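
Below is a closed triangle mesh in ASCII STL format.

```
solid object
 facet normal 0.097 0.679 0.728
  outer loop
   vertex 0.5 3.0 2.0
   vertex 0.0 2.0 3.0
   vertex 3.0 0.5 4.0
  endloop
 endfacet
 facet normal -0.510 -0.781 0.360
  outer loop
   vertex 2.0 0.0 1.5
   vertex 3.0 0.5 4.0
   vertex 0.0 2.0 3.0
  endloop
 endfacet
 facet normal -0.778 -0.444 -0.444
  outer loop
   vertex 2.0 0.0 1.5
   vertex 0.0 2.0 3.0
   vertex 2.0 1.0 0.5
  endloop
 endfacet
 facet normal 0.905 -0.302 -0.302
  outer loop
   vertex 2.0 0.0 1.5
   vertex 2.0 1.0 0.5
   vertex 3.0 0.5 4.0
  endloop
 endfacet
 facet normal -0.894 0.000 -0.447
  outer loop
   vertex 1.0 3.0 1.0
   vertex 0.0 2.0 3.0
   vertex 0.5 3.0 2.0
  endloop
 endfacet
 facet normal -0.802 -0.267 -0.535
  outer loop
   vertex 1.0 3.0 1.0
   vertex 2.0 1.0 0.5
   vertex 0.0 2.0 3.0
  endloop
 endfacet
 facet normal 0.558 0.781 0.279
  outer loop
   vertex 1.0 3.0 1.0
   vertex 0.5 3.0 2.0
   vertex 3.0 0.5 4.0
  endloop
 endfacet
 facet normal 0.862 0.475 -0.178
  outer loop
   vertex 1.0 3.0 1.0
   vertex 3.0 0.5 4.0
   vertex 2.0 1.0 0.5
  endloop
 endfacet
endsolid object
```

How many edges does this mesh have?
12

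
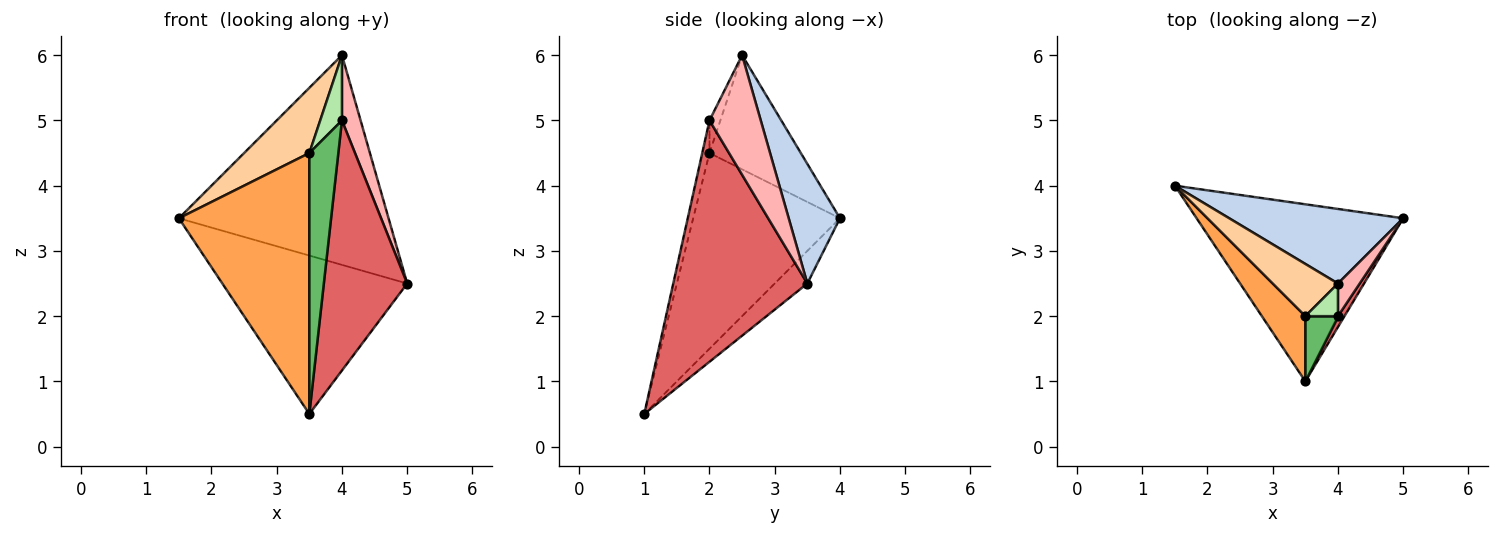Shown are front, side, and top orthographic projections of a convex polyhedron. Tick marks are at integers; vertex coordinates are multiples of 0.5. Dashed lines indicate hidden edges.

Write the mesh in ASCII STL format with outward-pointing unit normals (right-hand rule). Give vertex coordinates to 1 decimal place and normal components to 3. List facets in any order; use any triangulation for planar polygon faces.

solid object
 facet normal -0.117 0.662 -0.740
  outer loop
   vertex 3.5 1.0 0.5
   vertex 1.5 4.0 3.5
   vertex 5.0 3.5 2.5
  endloop
 endfacet
 facet normal 0.224 0.918 0.326
  outer loop
   vertex 4.0 2.5 6.0
   vertex 5.0 3.5 2.5
   vertex 1.5 4.0 3.5
  endloop
 endfacet
 facet normal -0.737 -0.655 0.164
  outer loop
   vertex 3.5 2.0 4.5
   vertex 1.5 4.0 3.5
   vertex 3.5 1.0 0.5
  endloop
 endfacet
 facet normal -0.738 -0.527 0.422
  outer loop
   vertex 3.5 2.0 4.5
   vertex 4.0 2.5 6.0
   vertex 1.5 4.0 3.5
  endloop
 endfacet
 facet normal -0.236 -0.943 0.236
  outer loop
   vertex 4.0 2.0 5.0
   vertex 3.5 2.0 4.5
   vertex 3.5 1.0 0.5
  endloop
 endfacet
 facet normal -0.408 -0.816 0.408
  outer loop
   vertex 4.0 2.0 5.0
   vertex 4.0 2.5 6.0
   vertex 3.5 2.0 4.5
  endloop
 endfacet
 facet normal 0.849 -0.528 0.023
  outer loop
   vertex 4.0 2.0 5.0
   vertex 3.5 1.0 0.5
   vertex 5.0 3.5 2.5
  endloop
 endfacet
 facet normal 0.926 -0.337 0.168
  outer loop
   vertex 4.0 2.0 5.0
   vertex 5.0 3.5 2.5
   vertex 4.0 2.5 6.0
  endloop
 endfacet
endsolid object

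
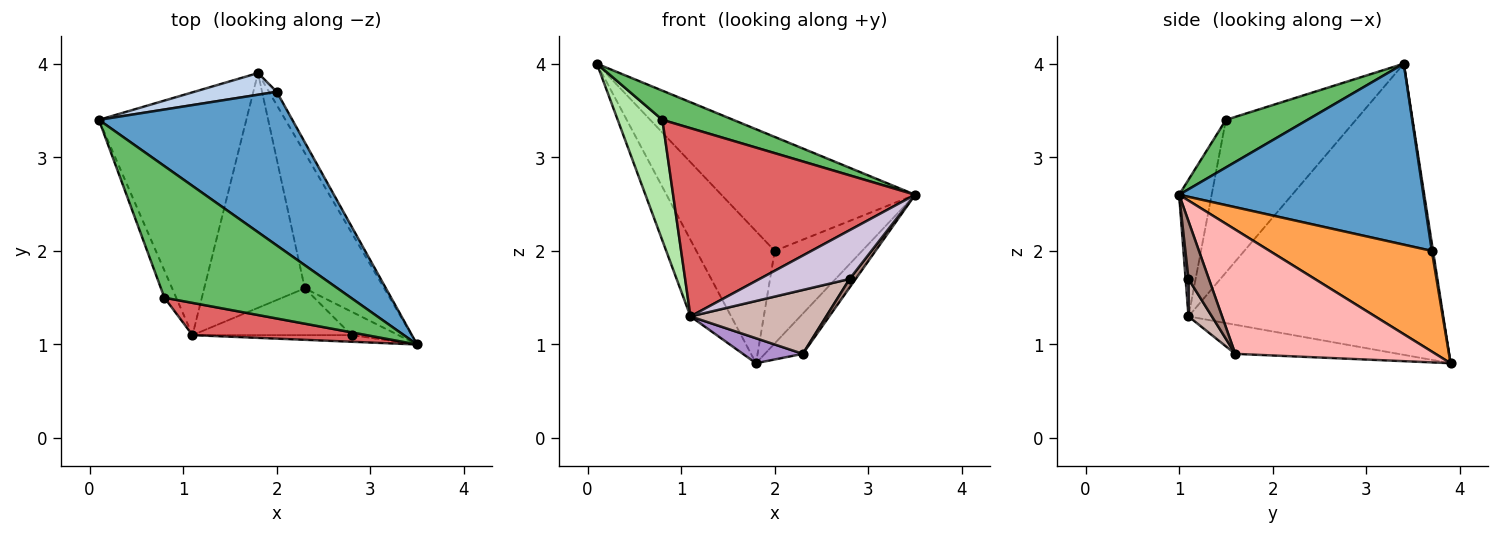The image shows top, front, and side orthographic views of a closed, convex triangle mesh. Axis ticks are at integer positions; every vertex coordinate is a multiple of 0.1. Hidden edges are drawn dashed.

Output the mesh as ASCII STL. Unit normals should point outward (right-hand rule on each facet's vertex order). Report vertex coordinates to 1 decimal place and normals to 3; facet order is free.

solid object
 facet normal 0.601 0.476 0.642
  outer loop
   vertex 2.0 3.7 2.0
   vertex 0.1 3.4 4.0
   vertex 3.5 1.0 2.6
  endloop
 endfacet
 facet normal 0.015 0.987 0.162
  outer loop
   vertex 2.0 3.7 2.0
   vertex 1.8 3.9 0.8
   vertex 0.1 3.4 4.0
  endloop
 endfacet
 facet normal 0.878 0.473 -0.068
  outer loop
   vertex 2.0 3.7 2.0
   vertex 3.5 1.0 2.6
   vertex 1.8 3.9 0.8
  endloop
 endfacet
 facet normal -0.883 0.141 -0.447
  outer loop
   vertex 1.1 1.1 1.3
   vertex 0.1 3.4 4.0
   vertex 1.8 3.9 0.8
  endloop
 endfacet
 facet normal 0.242 -0.210 0.947
  outer loop
   vertex 0.8 1.5 3.4
   vertex 3.5 1.0 2.6
   vertex 0.1 3.4 4.0
  endloop
 endfacet
 facet normal -0.943 -0.324 -0.073
  outer loop
   vertex 0.8 1.5 3.4
   vertex 0.1 3.4 4.0
   vertex 1.1 1.1 1.3
  endloop
 endfacet
 facet normal -0.131 -0.977 0.167
  outer loop
   vertex 0.8 1.5 3.4
   vertex 1.1 1.1 1.3
   vertex 3.5 1.0 2.6
  endloop
 endfacet
 facet normal 0.832 0.158 -0.532
  outer loop
   vertex 2.3 1.6 0.9
   vertex 1.8 3.9 0.8
   vertex 3.5 1.0 2.6
  endloop
 endfacet
 facet normal -0.276 -0.102 -0.956
  outer loop
   vertex 2.3 1.6 0.9
   vertex 1.1 1.1 1.3
   vertex 1.8 3.9 0.8
  endloop
 endfacet
 facet normal 0.032 -0.990 -0.135
  outer loop
   vertex 2.8 1.1 1.7
   vertex 3.5 1.0 2.6
   vertex 1.1 1.1 1.3
  endloop
 endfacet
 facet normal 0.757 -0.225 -0.614
  outer loop
   vertex 2.8 1.1 1.7
   vertex 2.3 1.6 0.9
   vertex 3.5 1.0 2.6
  endloop
 endfacet
 facet normal 0.138 -0.799 -0.585
  outer loop
   vertex 2.8 1.1 1.7
   vertex 1.1 1.1 1.3
   vertex 2.3 1.6 0.9
  endloop
 endfacet
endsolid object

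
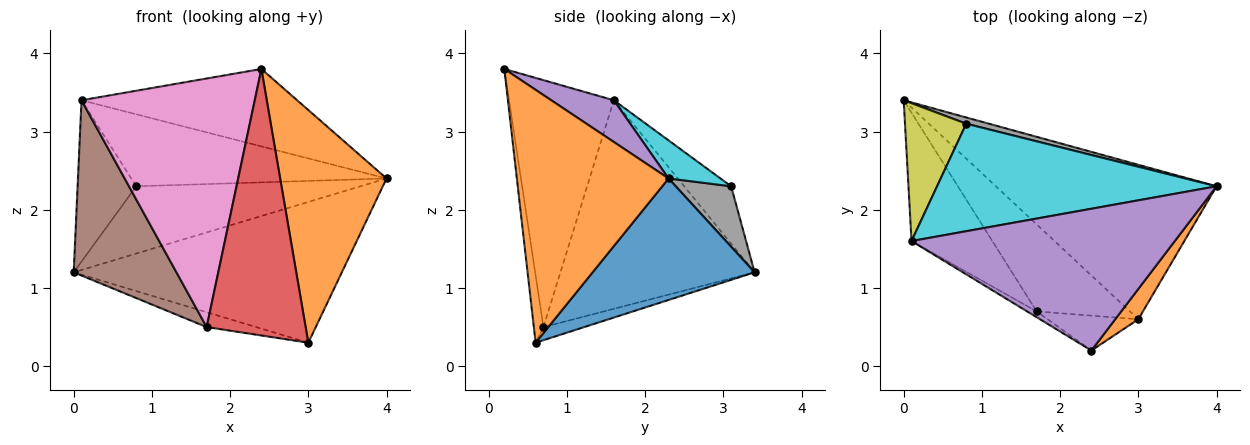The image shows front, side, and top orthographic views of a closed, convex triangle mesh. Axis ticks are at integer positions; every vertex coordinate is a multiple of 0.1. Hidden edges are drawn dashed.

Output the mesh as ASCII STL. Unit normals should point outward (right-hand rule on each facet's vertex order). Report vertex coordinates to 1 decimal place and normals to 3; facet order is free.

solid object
 facet normal 0.377 0.624 -0.685
  outer loop
   vertex 3.0 0.6 0.3
   vertex 0.0 3.4 1.2
   vertex 4.0 2.3 2.4
  endloop
 endfacet
 facet normal 0.817 -0.572 0.075
  outer loop
   vertex 3.0 0.6 0.3
   vertex 4.0 2.3 2.4
   vertex 2.4 0.2 3.8
  endloop
 endfacet
 facet normal -0.137 0.167 -0.976
  outer loop
   vertex 1.7 0.7 0.5
   vertex 0.0 3.4 1.2
   vertex 3.0 0.6 0.3
  endloop
 endfacet
 facet normal -0.096 -0.987 -0.129
  outer loop
   vertex 1.7 0.7 0.5
   vertex 3.0 0.6 0.3
   vertex 2.4 0.2 3.8
  endloop
 endfacet
 facet normal 0.138 0.475 0.869
  outer loop
   vertex 0.1 1.6 3.4
   vertex 2.4 0.2 3.8
   vertex 4.0 2.3 2.4
  endloop
 endfacet
 facet normal -0.836 -0.442 -0.324
  outer loop
   vertex 0.1 1.6 3.4
   vertex 0.0 3.4 1.2
   vertex 1.7 0.7 0.5
  endloop
 endfacet
 facet normal -0.517 -0.856 -0.020
  outer loop
   vertex 0.1 1.6 3.4
   vertex 1.7 0.7 0.5
   vertex 2.4 0.2 3.8
  endloop
 endfacet
 facet normal 0.239 0.967 0.090
  outer loop
   vertex 0.8 3.1 2.3
   vertex 4.0 2.3 2.4
   vertex 0.0 3.4 1.2
  endloop
 endfacet
 facet normal -0.520 0.650 0.555
  outer loop
   vertex 0.8 3.1 2.3
   vertex 0.0 3.4 1.2
   vertex 0.1 1.6 3.4
  endloop
 endfacet
 facet normal 0.112 0.553 0.826
  outer loop
   vertex 0.8 3.1 2.3
   vertex 0.1 1.6 3.4
   vertex 4.0 2.3 2.4
  endloop
 endfacet
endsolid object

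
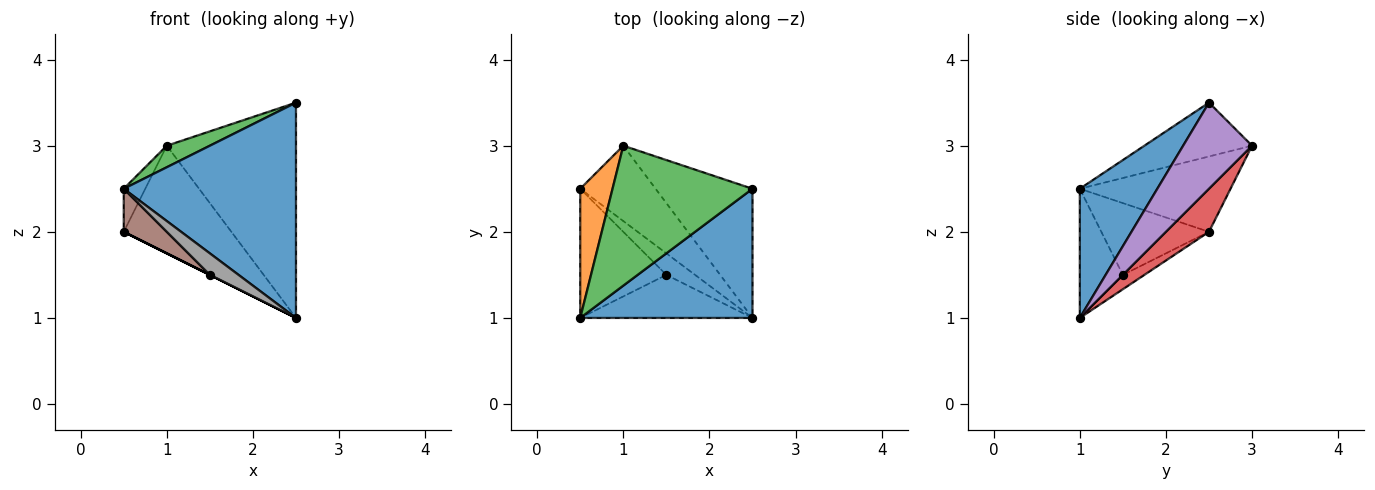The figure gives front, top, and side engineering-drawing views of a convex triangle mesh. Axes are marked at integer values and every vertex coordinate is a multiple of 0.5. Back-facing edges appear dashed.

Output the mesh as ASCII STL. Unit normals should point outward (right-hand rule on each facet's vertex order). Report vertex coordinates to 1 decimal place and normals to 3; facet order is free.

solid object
 facet normal 0.360 -0.800 0.480
  outer loop
   vertex 2.5 1.0 1.0
   vertex 2.5 2.5 3.5
   vertex 0.5 1.0 2.5
  endloop
 endfacet
 facet normal -0.911 0.130 0.391
  outer loop
   vertex 1.0 3.0 3.0
   vertex 0.5 2.5 2.0
   vertex 0.5 1.0 2.5
  endloop
 endfacet
 facet normal -0.355 -0.142 0.924
  outer loop
   vertex 1.0 3.0 3.0
   vertex 0.5 1.0 2.5
   vertex 2.5 2.5 3.5
  endloop
 endfacet
 facet normal 0.311 0.778 -0.545
  outer loop
   vertex 1.0 3.0 3.0
   vertex 2.5 1.0 1.0
   vertex 0.5 2.5 2.0
  endloop
 endfacet
 facet normal 0.416 0.780 -0.468
  outer loop
   vertex 1.0 3.0 3.0
   vertex 2.5 2.5 3.5
   vertex 2.5 1.0 1.0
  endloop
 endfacet
 facet normal -0.620 -0.248 -0.744
  outer loop
   vertex 1.5 1.5 1.5
   vertex 0.5 1.0 2.5
   vertex 0.5 2.5 2.0
  endloop
 endfacet
 facet normal -0.447 0.000 -0.894
  outer loop
   vertex 1.5 1.5 1.5
   vertex 0.5 2.5 2.0
   vertex 2.5 1.0 1.0
  endloop
 endfacet
 facet normal -0.557 -0.371 -0.743
  outer loop
   vertex 1.5 1.5 1.5
   vertex 2.5 1.0 1.0
   vertex 0.5 1.0 2.5
  endloop
 endfacet
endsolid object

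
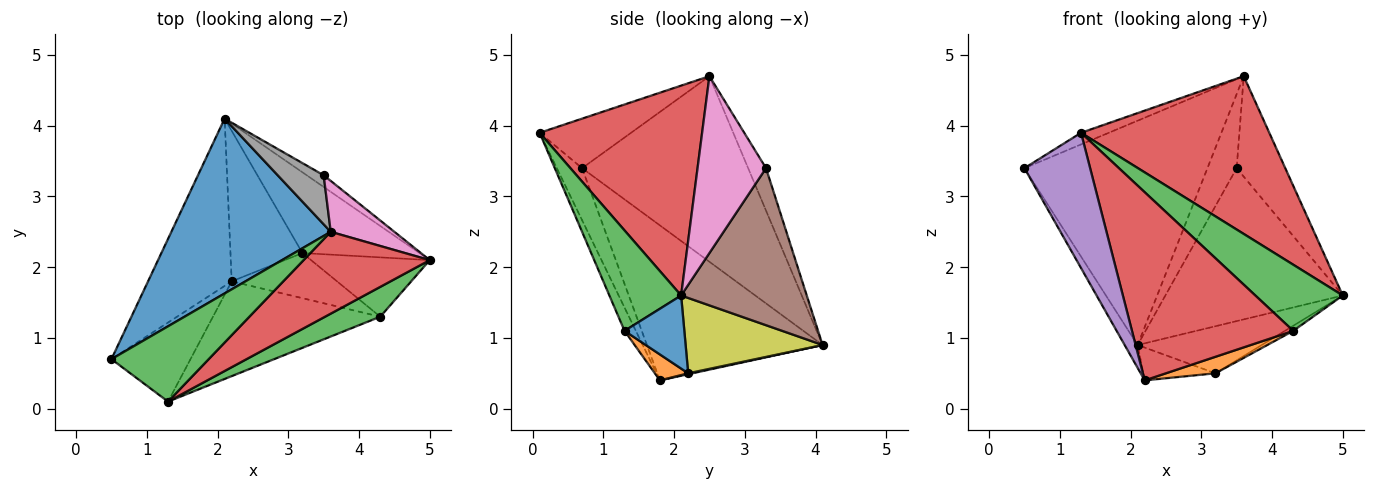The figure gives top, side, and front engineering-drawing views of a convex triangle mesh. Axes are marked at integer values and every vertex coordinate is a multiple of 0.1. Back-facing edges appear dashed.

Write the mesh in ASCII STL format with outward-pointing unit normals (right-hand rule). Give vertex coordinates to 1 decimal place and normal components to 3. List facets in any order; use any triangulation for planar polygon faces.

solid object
 facet normal -0.582 0.641 0.500
  outer loop
   vertex 3.6 2.5 4.7
   vertex 2.1 4.1 0.9
   vertex 0.5 0.7 3.4
  endloop
 endfacet
 facet normal -0.878 0.065 -0.474
  outer loop
   vertex 2.2 1.8 0.4
   vertex 0.5 0.7 3.4
   vertex 2.1 4.1 0.9
  endloop
 endfacet
 facet normal -0.449 0.136 0.883
  outer loop
   vertex 1.3 0.1 3.9
   vertex 3.6 2.5 4.7
   vertex 0.5 0.7 3.4
  endloop
 endfacet
 facet normal 0.608 -0.705 0.366
  outer loop
   vertex 1.3 0.1 3.9
   vertex 5.0 2.1 1.6
   vertex 3.6 2.5 4.7
  endloop
 endfacet
 facet normal -0.315 -0.819 -0.479
  outer loop
   vertex 1.3 0.1 3.9
   vertex 0.5 0.7 3.4
   vertex 2.2 1.8 0.4
  endloop
 endfacet
 facet normal 0.577 0.815 -0.062
  outer loop
   vertex 3.5 3.3 3.4
   vertex 5.0 2.1 1.6
   vertex 2.1 4.1 0.9
  endloop
 endfacet
 facet normal 0.782 0.555 0.282
  outer loop
   vertex 3.5 3.3 3.4
   vertex 3.6 2.5 4.7
   vertex 5.0 2.1 1.6
  endloop
 endfacet
 facet normal -0.454 0.743 0.492
  outer loop
   vertex 3.5 3.3 3.4
   vertex 2.1 4.1 0.9
   vertex 3.6 2.5 4.7
  endloop
 endfacet
 facet normal 0.486 0.440 -0.755
  outer loop
   vertex 3.2 2.2 0.5
   vertex 2.1 4.1 0.9
   vertex 5.0 2.1 1.6
  endloop
 endfacet
 facet normal 0.013 0.213 -0.977
  outer loop
   vertex 3.2 2.2 0.5
   vertex 2.2 1.8 0.4
   vertex 2.1 4.1 0.9
  endloop
 endfacet
 facet normal 0.523 0.073 -0.849
  outer loop
   vertex 4.3 1.3 1.1
   vertex 3.2 2.2 0.5
   vertex 5.0 2.1 1.6
  endloop
 endfacet
 facet normal 0.225 -0.335 -0.915
  outer loop
   vertex 4.3 1.3 1.1
   vertex 2.2 1.8 0.4
   vertex 3.2 2.2 0.5
  endloop
 endfacet
 facet normal 0.599 -0.730 0.329
  outer loop
   vertex 4.3 1.3 1.1
   vertex 5.0 2.1 1.6
   vertex 1.3 0.1 3.9
  endloop
 endfacet
 facet normal -0.063 -0.891 -0.449
  outer loop
   vertex 4.3 1.3 1.1
   vertex 1.3 0.1 3.9
   vertex 2.2 1.8 0.4
  endloop
 endfacet
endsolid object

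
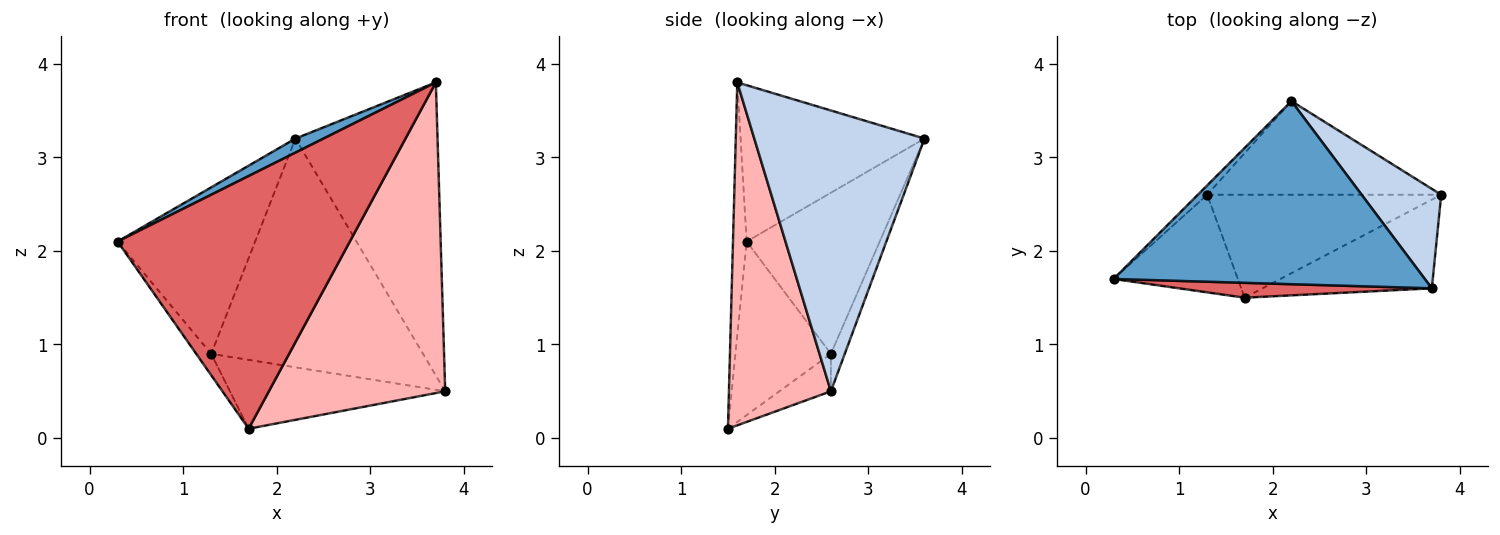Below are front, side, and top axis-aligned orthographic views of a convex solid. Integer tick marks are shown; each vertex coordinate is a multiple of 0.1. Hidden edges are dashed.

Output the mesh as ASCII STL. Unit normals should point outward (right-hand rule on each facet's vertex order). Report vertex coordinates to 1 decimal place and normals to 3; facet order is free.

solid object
 facet normal -0.448 -0.068 0.892
  outer loop
   vertex 3.7 1.6 3.8
   vertex 2.2 3.6 3.2
   vertex 0.3 1.7 2.1
  endloop
 endfacet
 facet normal 0.750 0.626 0.213
  outer loop
   vertex 3.7 1.6 3.8
   vertex 3.8 2.6 0.5
   vertex 2.2 3.6 3.2
  endloop
 endfacet
 facet normal -0.695 0.718 -0.040
  outer loop
   vertex 1.3 2.6 0.9
   vertex 0.3 1.7 2.1
   vertex 2.2 3.6 3.2
  endloop
 endfacet
 facet normal -0.060 0.924 -0.378
  outer loop
   vertex 1.3 2.6 0.9
   vertex 2.2 3.6 3.2
   vertex 3.8 2.6 0.5
  endloop
 endfacet
 facet normal -0.807 0.127 -0.577
  outer loop
   vertex 1.7 1.5 0.1
   vertex 0.3 1.7 2.1
   vertex 1.3 2.6 0.9
  endloop
 endfacet
 facet normal -0.132 0.551 -0.824
  outer loop
   vertex 1.7 1.5 0.1
   vertex 1.3 2.6 0.9
   vertex 3.8 2.6 0.5
  endloop
 endfacet
 facet normal -0.059 -0.997 0.059
  outer loop
   vertex 1.7 1.5 0.1
   vertex 3.7 1.6 3.8
   vertex 0.3 1.7 2.1
  endloop
 endfacet
 facet normal 0.486 -0.840 -0.240
  outer loop
   vertex 1.7 1.5 0.1
   vertex 3.8 2.6 0.5
   vertex 3.7 1.6 3.8
  endloop
 endfacet
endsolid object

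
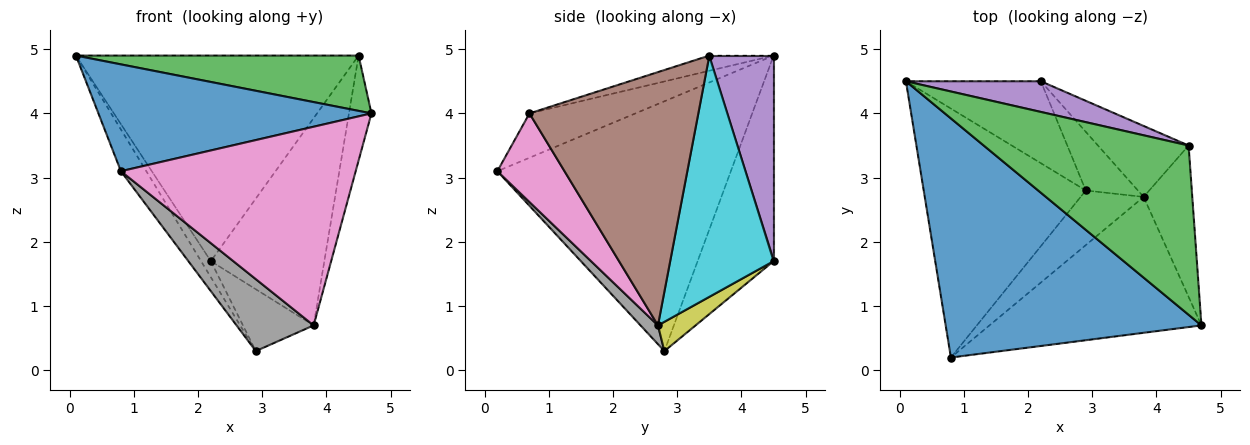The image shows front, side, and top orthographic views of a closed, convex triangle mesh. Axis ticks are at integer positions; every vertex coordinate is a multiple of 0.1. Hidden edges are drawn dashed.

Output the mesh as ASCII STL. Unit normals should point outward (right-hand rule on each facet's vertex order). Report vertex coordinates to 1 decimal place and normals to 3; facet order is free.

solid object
 facet normal -0.156 -0.403 0.902
  outer loop
   vertex 0.8 0.2 3.1
   vertex 4.7 0.7 4.0
   vertex 0.1 4.5 4.9
  endloop
 endfacet
 facet normal -0.835 0.091 -0.542
  outer loop
   vertex 2.9 2.8 0.3
   vertex 0.8 0.2 3.1
   vertex 0.1 4.5 4.9
  endloop
 endfacet
 facet normal -0.070 -0.310 0.948
  outer loop
   vertex 4.5 3.5 4.9
   vertex 0.1 4.5 4.9
   vertex 4.7 0.7 4.0
  endloop
 endfacet
 facet normal -0.831 0.107 -0.546
  outer loop
   vertex 2.2 4.5 1.7
   vertex 2.9 2.8 0.3
   vertex 0.1 4.5 4.9
  endloop
 endfacet
 facet normal 0.219 0.965 0.144
  outer loop
   vertex 2.2 4.5 1.7
   vertex 0.1 4.5 4.9
   vertex 4.5 3.5 4.9
  endloop
 endfacet
 facet normal 0.974 0.130 -0.187
  outer loop
   vertex 3.8 2.7 0.7
   vertex 4.5 3.5 4.9
   vertex 4.7 0.7 4.0
  endloop
 endfacet
 facet normal 0.230 -0.803 -0.550
  outer loop
   vertex 3.8 2.7 0.7
   vertex 4.7 0.7 4.0
   vertex 0.8 0.2 3.1
  endloop
 endfacet
 facet normal 0.177 -0.784 -0.595
  outer loop
   vertex 3.8 2.7 0.7
   vertex 0.8 0.2 3.1
   vertex 2.9 2.8 0.3
  endloop
 endfacet
 facet normal 0.360 0.677 -0.642
  outer loop
   vertex 3.8 2.7 0.7
   vertex 2.9 2.8 0.3
   vertex 2.2 4.5 1.7
  endloop
 endfacet
 facet normal 0.653 0.717 -0.245
  outer loop
   vertex 3.8 2.7 0.7
   vertex 2.2 4.5 1.7
   vertex 4.5 3.5 4.9
  endloop
 endfacet
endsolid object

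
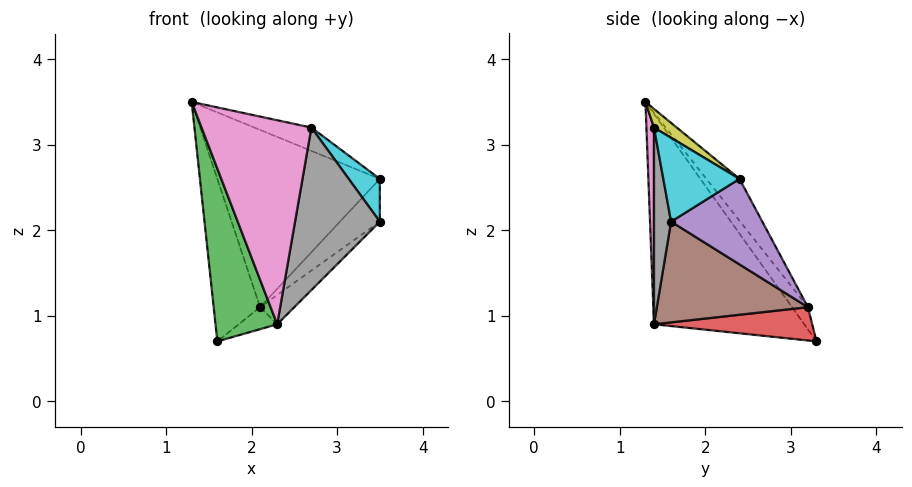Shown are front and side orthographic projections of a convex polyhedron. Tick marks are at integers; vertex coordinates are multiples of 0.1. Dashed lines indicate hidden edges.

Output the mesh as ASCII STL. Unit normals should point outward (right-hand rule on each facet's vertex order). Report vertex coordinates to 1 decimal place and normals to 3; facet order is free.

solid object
 facet normal -0.163 0.799 0.578
  outer loop
   vertex 2.1 3.2 1.1
   vertex 1.3 1.3 3.5
   vertex 3.5 2.4 2.6
  endloop
 endfacet
 facet normal -0.272 0.797 0.540
  outer loop
   vertex 2.1 3.2 1.1
   vertex 1.6 3.3 0.7
   vertex 1.3 1.3 3.5
  endloop
 endfacet
 facet normal -0.867 -0.356 -0.347
  outer loop
   vertex 2.3 1.4 0.9
   vertex 1.3 1.3 3.5
   vertex 1.6 3.3 0.7
  endloop
 endfacet
 facet normal 0.636 0.155 -0.756
  outer loop
   vertex 2.3 1.4 0.9
   vertex 1.6 3.3 0.7
   vertex 2.1 3.2 1.1
  endloop
 endfacet
 facet normal 0.771 0.337 -0.540
  outer loop
   vertex 3.5 1.6 2.1
   vertex 2.1 3.2 1.1
   vertex 3.5 2.4 2.6
  endloop
 endfacet
 facet normal 0.685 0.155 -0.711
  outer loop
   vertex 3.5 1.6 2.1
   vertex 2.3 1.4 0.9
   vertex 2.1 3.2 1.1
  endloop
 endfacet
 facet normal 0.069 -0.998 -0.012
  outer loop
   vertex 2.7 1.4 3.2
   vertex 1.3 1.3 3.5
   vertex 2.3 1.4 0.9
  endloop
 endfacet
 facet normal 0.198 -0.980 -0.034
  outer loop
   vertex 2.7 1.4 3.2
   vertex 2.3 1.4 0.9
   vertex 3.5 1.6 2.1
  endloop
 endfacet
 facet normal 0.163 0.408 0.898
  outer loop
   vertex 2.7 1.4 3.2
   vertex 3.5 2.4 2.6
   vertex 1.3 1.3 3.5
  endloop
 endfacet
 facet normal 0.792 -0.323 0.517
  outer loop
   vertex 2.7 1.4 3.2
   vertex 3.5 1.6 2.1
   vertex 3.5 2.4 2.6
  endloop
 endfacet
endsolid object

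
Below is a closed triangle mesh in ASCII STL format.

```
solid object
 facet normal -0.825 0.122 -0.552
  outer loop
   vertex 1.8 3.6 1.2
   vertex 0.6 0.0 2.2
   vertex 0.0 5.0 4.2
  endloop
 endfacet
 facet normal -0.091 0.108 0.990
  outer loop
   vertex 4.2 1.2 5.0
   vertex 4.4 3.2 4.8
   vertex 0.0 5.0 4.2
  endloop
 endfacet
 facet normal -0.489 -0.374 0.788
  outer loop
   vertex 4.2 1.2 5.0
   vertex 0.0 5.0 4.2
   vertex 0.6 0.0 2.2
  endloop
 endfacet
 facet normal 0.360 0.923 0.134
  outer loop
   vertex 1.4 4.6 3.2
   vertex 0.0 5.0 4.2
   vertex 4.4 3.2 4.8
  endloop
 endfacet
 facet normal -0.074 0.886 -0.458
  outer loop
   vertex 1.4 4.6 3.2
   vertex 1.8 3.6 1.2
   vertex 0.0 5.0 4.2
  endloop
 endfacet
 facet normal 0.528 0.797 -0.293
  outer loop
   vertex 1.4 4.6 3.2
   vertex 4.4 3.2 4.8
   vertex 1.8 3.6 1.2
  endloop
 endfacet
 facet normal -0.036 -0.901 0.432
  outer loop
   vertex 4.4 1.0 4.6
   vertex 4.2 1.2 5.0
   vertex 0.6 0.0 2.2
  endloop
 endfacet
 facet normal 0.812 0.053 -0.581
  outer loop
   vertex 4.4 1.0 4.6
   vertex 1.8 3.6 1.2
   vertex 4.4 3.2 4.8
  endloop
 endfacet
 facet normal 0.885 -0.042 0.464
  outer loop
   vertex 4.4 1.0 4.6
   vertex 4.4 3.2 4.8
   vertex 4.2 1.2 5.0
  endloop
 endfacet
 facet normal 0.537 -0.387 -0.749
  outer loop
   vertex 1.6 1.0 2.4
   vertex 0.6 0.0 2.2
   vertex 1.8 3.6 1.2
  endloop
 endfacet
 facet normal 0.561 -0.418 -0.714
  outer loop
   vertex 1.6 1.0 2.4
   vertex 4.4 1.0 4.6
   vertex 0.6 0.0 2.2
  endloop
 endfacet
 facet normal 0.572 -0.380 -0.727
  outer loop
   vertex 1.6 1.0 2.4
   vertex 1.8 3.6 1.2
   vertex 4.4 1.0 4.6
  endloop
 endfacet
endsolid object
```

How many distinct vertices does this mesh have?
8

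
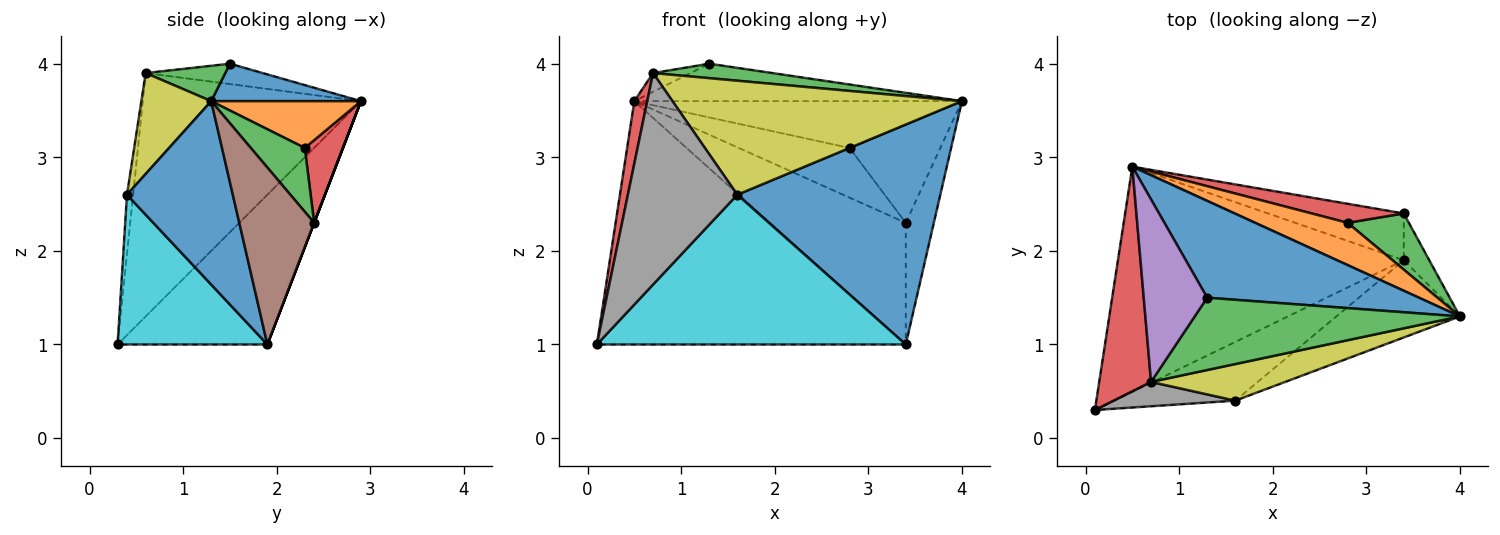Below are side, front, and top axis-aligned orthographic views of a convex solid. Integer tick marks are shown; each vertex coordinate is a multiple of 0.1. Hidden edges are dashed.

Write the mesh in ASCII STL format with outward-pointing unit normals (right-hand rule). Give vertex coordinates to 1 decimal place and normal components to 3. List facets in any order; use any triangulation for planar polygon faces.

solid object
 facet normal 0.163 0.356 0.920
  outer loop
   vertex 1.3 1.5 4.0
   vertex 4.0 1.3 3.6
   vertex 0.5 2.9 3.6
  endloop
 endfacet
 facet normal -0.335 0.691 -0.640
  outer loop
   vertex 3.4 1.9 1.0
   vertex 0.1 0.3 1.0
   vertex 0.5 2.9 3.6
  endloop
 endfacet
 facet normal 0.130 -0.194 0.972
  outer loop
   vertex 0.7 0.6 3.9
   vertex 4.0 1.3 3.6
   vertex 1.3 1.5 4.0
  endloop
 endfacet
 facet normal -0.976 -0.058 0.208
  outer loop
   vertex 0.7 0.6 3.9
   vertex 0.5 2.9 3.6
   vertex 0.1 0.3 1.0
  endloop
 endfacet
 facet normal -0.304 0.097 0.948
  outer loop
   vertex 0.7 0.6 3.9
   vertex 1.3 1.5 4.0
   vertex 0.5 2.9 3.6
  endloop
 endfacet
 facet normal 0.928 0.348 -0.134
  outer loop
   vertex 3.4 2.4 2.3
   vertex 4.0 1.3 3.6
   vertex 3.4 1.9 1.0
  endloop
 endfacet
 facet normal 0.000 0.933 -0.359
  outer loop
   vertex 3.4 2.4 2.3
   vertex 3.4 1.9 1.0
   vertex 0.5 2.9 3.6
  endloop
 endfacet
 facet normal -0.056 -0.992 0.114
  outer loop
   vertex 1.6 0.4 2.6
   vertex 0.7 0.6 3.9
   vertex 0.1 0.3 1.0
  endloop
 endfacet
 facet normal 0.224 -0.928 0.298
  outer loop
   vertex 1.6 0.4 2.6
   vertex 4.0 1.3 3.6
   vertex 0.7 0.6 3.9
  endloop
 endfacet
 facet normal 0.411 -0.849 -0.333
  outer loop
   vertex 1.6 0.4 2.6
   vertex 0.1 0.3 1.0
   vertex 3.4 1.9 1.0
  endloop
 endfacet
 facet normal 0.441 -0.847 -0.297
  outer loop
   vertex 1.6 0.4 2.6
   vertex 3.4 1.9 1.0
   vertex 4.0 1.3 3.6
  endloop
 endfacet
 facet normal 0.321 0.703 0.635
  outer loop
   vertex 2.8 2.3 3.1
   vertex 0.5 2.9 3.6
   vertex 4.0 1.3 3.6
  endloop
 endfacet
 facet normal 0.459 0.771 0.441
  outer loop
   vertex 2.8 2.3 3.1
   vertex 4.0 1.3 3.6
   vertex 3.4 2.4 2.3
  endloop
 endfacet
 facet normal 0.306 0.889 0.341
  outer loop
   vertex 2.8 2.3 3.1
   vertex 3.4 2.4 2.3
   vertex 0.5 2.9 3.6
  endloop
 endfacet
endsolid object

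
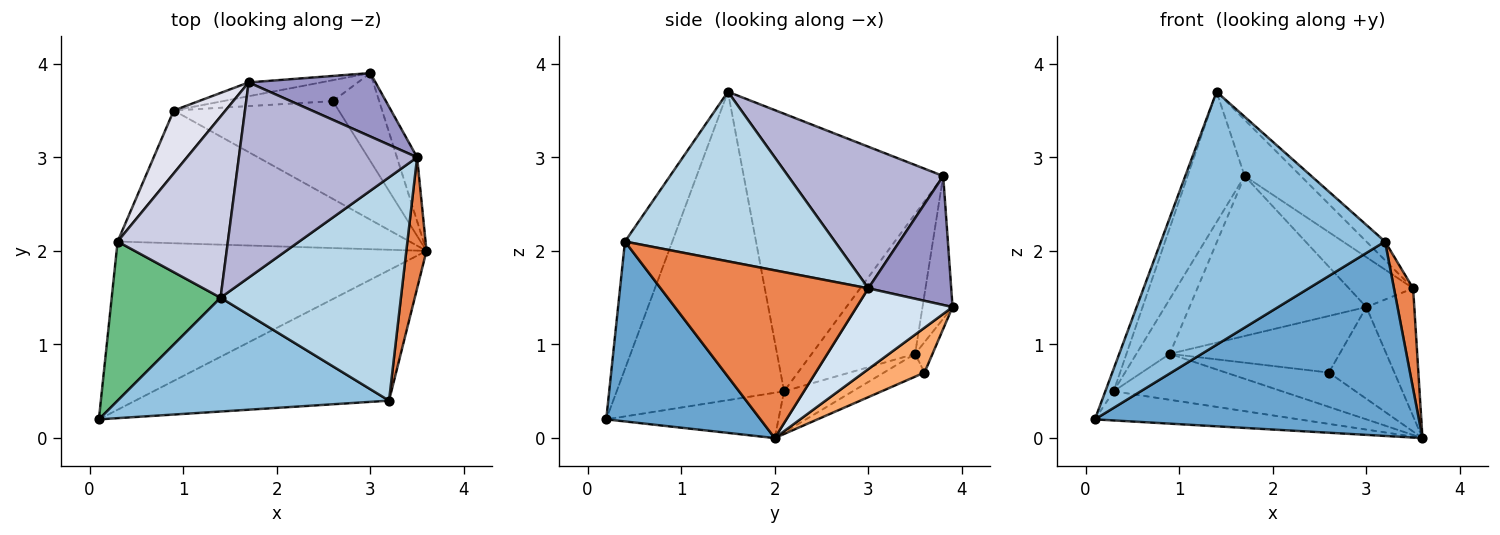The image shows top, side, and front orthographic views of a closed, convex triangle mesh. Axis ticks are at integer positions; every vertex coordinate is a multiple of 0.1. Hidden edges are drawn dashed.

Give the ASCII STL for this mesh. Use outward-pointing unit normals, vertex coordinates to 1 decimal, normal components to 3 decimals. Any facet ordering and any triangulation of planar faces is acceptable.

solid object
 facet normal 0.368 -0.772 -0.518
  outer loop
   vertex 3.2 0.4 2.1
   vertex 0.1 0.2 0.2
   vertex 3.6 2.0 0.0
  endloop
 endfacet
 facet normal -0.189 -0.896 0.403
  outer loop
   vertex 3.2 0.4 2.1
   vertex 1.4 1.5 3.7
   vertex 0.1 0.2 0.2
  endloop
 endfacet
 facet normal 0.684 0.061 0.727
  outer loop
   vertex 3.5 3.0 1.6
   vertex 1.4 1.5 3.7
   vertex 3.2 0.4 2.1
  endloop
 endfacet
 facet normal 0.873 0.436 -0.218
  outer loop
   vertex 3.5 3.0 1.6
   vertex 3.6 2.0 0.0
   vertex 3.0 3.9 1.4
  endloop
 endfacet
 facet normal 0.989 -0.091 0.119
  outer loop
   vertex 3.5 3.0 1.6
   vertex 3.2 0.4 2.1
   vertex 3.6 2.0 0.0
  endloop
 endfacet
 facet normal 0.557 0.600 -0.575
  outer loop
   vertex 2.6 3.6 0.7
   vertex 3.0 3.9 1.4
   vertex 3.6 2.0 0.0
  endloop
 endfacet
 facet normal -0.129 0.328 -0.936
  outer loop
   vertex 2.6 3.6 0.7
   vertex 3.6 2.0 0.0
   vertex 0.9 3.5 0.9
  endloop
 endfacet
 facet normal -0.096 0.934 -0.345
  outer loop
   vertex 2.6 3.6 0.7
   vertex 0.9 3.5 0.9
   vertex 3.0 3.9 1.4
  endloop
 endfacet
 facet normal -0.942 0.047 0.333
  outer loop
   vertex 0.3 2.1 0.5
   vertex 0.1 0.2 0.2
   vertex 1.4 1.5 3.7
  endloop
 endfacet
 facet normal -0.143 0.169 -0.975
  outer loop
   vertex 0.3 2.1 0.5
   vertex 3.6 2.0 0.0
   vertex 0.1 0.2 0.2
  endloop
 endfacet
 facet normal -0.132 0.324 -0.937
  outer loop
   vertex 0.3 2.1 0.5
   vertex 0.9 3.5 0.9
   vertex 3.6 2.0 0.0
  endloop
 endfacet
 facet normal -0.167 0.982 -0.085
  outer loop
   vertex 1.7 3.8 2.8
   vertex 3.0 3.9 1.4
   vertex 0.9 3.5 0.9
  endloop
 endfacet
 facet normal 0.624 0.483 0.614
  outer loop
   vertex 1.7 3.8 2.8
   vertex 3.5 3.0 1.6
   vertex 3.0 3.9 1.4
  endloop
 endfacet
 facet normal 0.607 0.220 0.764
  outer loop
   vertex 1.7 3.8 2.8
   vertex 1.4 1.5 3.7
   vertex 3.5 3.0 1.6
  endloop
 endfacet
 facet normal -0.898 0.257 0.357
  outer loop
   vertex 1.7 3.8 2.8
   vertex 0.3 2.1 0.5
   vertex 1.4 1.5 3.7
  endloop
 endfacet
 facet normal -0.898 0.290 0.332
  outer loop
   vertex 1.7 3.8 2.8
   vertex 0.9 3.5 0.9
   vertex 0.3 2.1 0.5
  endloop
 endfacet
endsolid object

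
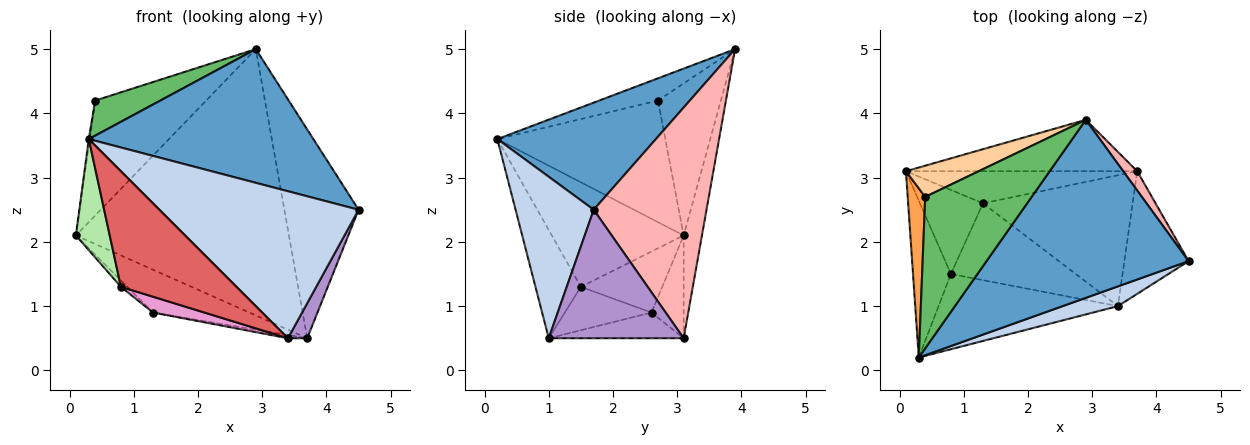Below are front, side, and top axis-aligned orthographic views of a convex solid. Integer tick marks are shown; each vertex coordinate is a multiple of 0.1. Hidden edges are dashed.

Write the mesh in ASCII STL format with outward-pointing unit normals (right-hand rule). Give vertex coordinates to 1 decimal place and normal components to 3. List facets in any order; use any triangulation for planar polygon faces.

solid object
 facet normal 0.390 -0.553 0.736
  outer loop
   vertex 2.9 3.9 5.0
   vertex 0.3 0.2 3.6
   vertex 4.5 1.7 2.5
  endloop
 endfacet
 facet normal 0.362 -0.924 0.124
  outer loop
   vertex 3.4 1.0 0.5
   vertex 4.5 1.7 2.5
   vertex 0.3 0.2 3.6
  endloop
 endfacet
 facet normal -0.990 0.005 0.142
  outer loop
   vertex 0.4 2.7 4.2
   vertex 0.1 3.1 2.1
   vertex 0.3 0.2 3.6
  endloop
 endfacet
 facet normal -0.480 0.847 0.230
  outer loop
   vertex 0.4 2.7 4.2
   vertex 2.9 3.9 5.0
   vertex 0.1 3.1 2.1
  endloop
 endfacet
 facet normal -0.199 -0.221 0.955
  outer loop
   vertex 0.4 2.7 4.2
   vertex 0.3 0.2 3.6
   vertex 2.9 3.9 5.0
  endloop
 endfacet
 facet normal -0.914 -0.234 -0.331
  outer loop
   vertex 0.8 1.5 1.3
   vertex 0.3 0.2 3.6
   vertex 0.1 3.1 2.1
  endloop
 endfacet
 facet normal -0.313 -0.796 -0.518
  outer loop
   vertex 0.8 1.5 1.3
   vertex 3.4 1.0 0.5
   vertex 0.3 0.2 3.6
  endloop
 endfacet
 facet normal 0.834 0.549 0.051
  outer loop
   vertex 3.7 3.1 0.5
   vertex 2.9 3.9 5.0
   vertex 4.5 1.7 2.5
  endloop
 endfacet
 facet normal 0.887 -0.127 -0.444
  outer loop
   vertex 3.7 3.1 0.5
   vertex 4.5 1.7 2.5
   vertex 3.4 1.0 0.5
  endloop
 endfacet
 facet normal -0.084 0.978 -0.189
  outer loop
   vertex 3.7 3.1 0.5
   vertex 0.1 3.1 2.1
   vertex 2.9 3.9 5.0
  endloop
 endfacet
 facet normal -0.695 0.055 -0.717
  outer loop
   vertex 1.3 2.6 0.9
   vertex 0.8 1.5 1.3
   vertex 0.1 3.1 2.1
  endloop
 endfacet
 facet normal -0.258 0.773 -0.580
  outer loop
   vertex 1.3 2.6 0.9
   vertex 0.1 3.1 2.1
   vertex 3.7 3.1 0.5
  endloop
 endfacet
 facet normal -0.322 -0.191 -0.927
  outer loop
   vertex 1.3 2.6 0.9
   vertex 3.4 1.0 0.5
   vertex 0.8 1.5 1.3
  endloop
 endfacet
 facet normal -0.169 0.024 -0.985
  outer loop
   vertex 1.3 2.6 0.9
   vertex 3.7 3.1 0.5
   vertex 3.4 1.0 0.5
  endloop
 endfacet
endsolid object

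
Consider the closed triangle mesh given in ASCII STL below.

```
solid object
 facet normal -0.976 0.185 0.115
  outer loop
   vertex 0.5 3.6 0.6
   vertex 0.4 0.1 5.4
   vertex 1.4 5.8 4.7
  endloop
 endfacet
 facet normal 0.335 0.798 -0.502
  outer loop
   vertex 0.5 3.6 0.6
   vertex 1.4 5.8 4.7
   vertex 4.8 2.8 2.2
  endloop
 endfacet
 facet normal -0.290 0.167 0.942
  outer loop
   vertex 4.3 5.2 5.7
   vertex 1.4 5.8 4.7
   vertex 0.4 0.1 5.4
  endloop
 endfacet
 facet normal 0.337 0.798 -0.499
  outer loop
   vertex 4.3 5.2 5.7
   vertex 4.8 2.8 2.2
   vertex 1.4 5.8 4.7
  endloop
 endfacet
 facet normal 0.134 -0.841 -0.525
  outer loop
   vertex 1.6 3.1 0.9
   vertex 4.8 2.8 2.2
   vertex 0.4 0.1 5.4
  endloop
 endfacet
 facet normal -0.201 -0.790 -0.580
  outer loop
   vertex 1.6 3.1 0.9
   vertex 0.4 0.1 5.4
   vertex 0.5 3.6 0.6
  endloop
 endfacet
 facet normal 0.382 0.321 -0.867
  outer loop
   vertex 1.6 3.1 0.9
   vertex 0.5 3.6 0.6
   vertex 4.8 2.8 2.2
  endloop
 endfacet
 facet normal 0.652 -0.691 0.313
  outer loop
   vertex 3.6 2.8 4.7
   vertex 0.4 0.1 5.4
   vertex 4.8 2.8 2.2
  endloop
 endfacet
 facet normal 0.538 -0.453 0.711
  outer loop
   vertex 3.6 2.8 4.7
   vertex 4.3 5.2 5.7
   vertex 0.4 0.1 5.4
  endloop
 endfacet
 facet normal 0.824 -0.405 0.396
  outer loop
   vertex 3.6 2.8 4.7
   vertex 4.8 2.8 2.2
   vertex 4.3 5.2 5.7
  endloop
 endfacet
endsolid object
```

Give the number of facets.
10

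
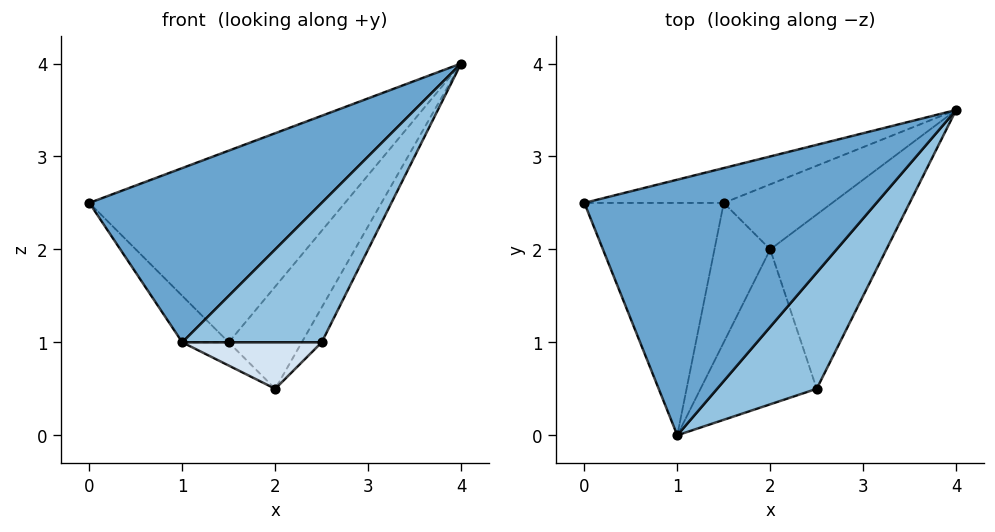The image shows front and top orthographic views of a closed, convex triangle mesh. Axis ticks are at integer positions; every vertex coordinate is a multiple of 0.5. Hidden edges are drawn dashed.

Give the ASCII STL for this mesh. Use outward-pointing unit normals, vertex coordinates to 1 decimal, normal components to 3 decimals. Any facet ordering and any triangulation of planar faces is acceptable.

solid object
 facet normal -0.167 -0.555 0.815
  outer loop
   vertex 1.0 0.0 1.0
   vertex 4.0 3.5 4.0
   vertex 0.0 2.5 2.5
  endloop
 endfacet
 facet normal 0.248 -0.744 0.620
  outer loop
   vertex 2.5 0.5 1.0
   vertex 4.0 3.5 4.0
   vertex 1.0 0.0 1.0
  endloop
 endfacet
 facet normal 0.843 0.105 -0.527
  outer loop
   vertex 2.5 0.5 1.0
   vertex 2.0 2.0 0.5
   vertex 4.0 3.5 4.0
  endloop
 endfacet
 facet normal 0.095 -0.286 -0.953
  outer loop
   vertex 2.5 0.5 1.0
   vertex 1.0 0.0 1.0
   vertex 2.0 2.0 0.5
  endloop
 endfacet
 facet normal -0.176 0.968 -0.176
  outer loop
   vertex 1.5 2.5 1.0
   vertex 0.0 2.5 2.5
   vertex 4.0 3.5 4.0
  endloop
 endfacet
 facet normal 0.293 0.807 -0.513
  outer loop
   vertex 1.5 2.5 1.0
   vertex 4.0 3.5 4.0
   vertex 2.0 2.0 0.5
  endloop
 endfacet
 facet normal -0.700 0.140 -0.700
  outer loop
   vertex 1.5 2.5 1.0
   vertex 1.0 0.0 1.0
   vertex 0.0 2.5 2.5
  endloop
 endfacet
 facet normal -0.635 0.127 -0.762
  outer loop
   vertex 1.5 2.5 1.0
   vertex 2.0 2.0 0.5
   vertex 1.0 0.0 1.0
  endloop
 endfacet
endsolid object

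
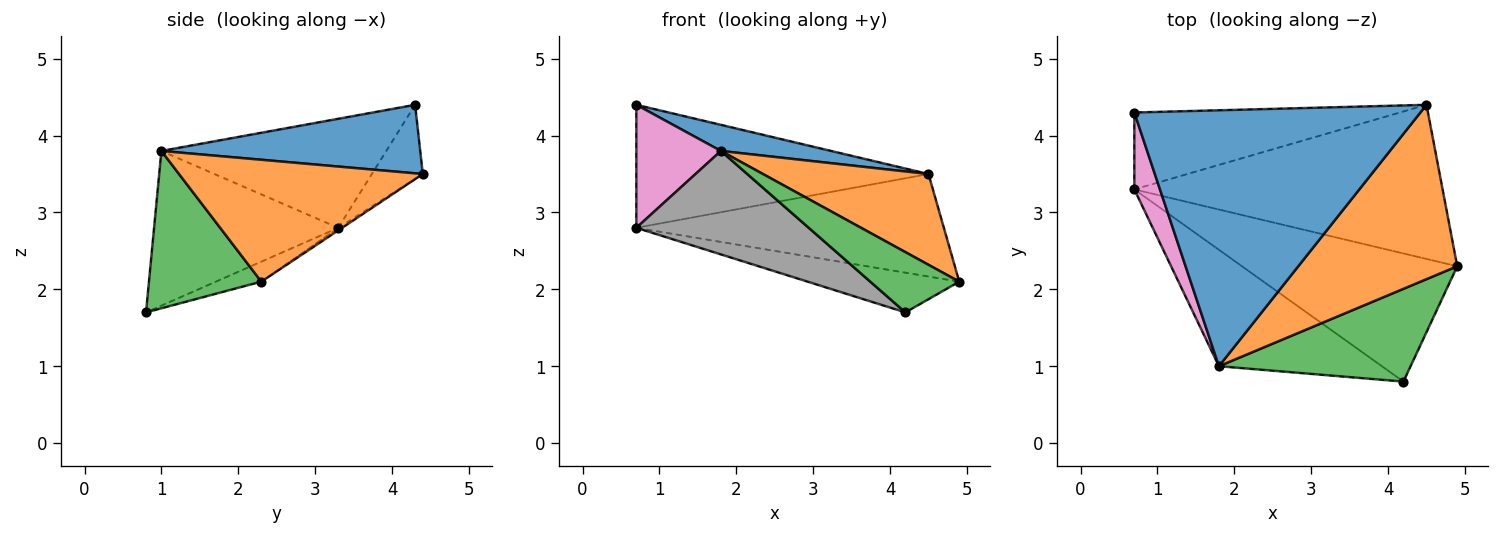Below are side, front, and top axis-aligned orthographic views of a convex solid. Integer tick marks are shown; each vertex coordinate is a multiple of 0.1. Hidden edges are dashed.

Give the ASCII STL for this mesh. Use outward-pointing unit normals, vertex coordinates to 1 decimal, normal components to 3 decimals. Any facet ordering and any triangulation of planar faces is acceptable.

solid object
 facet normal 0.232 -0.099 0.968
  outer loop
   vertex 1.8 1.0 3.8
   vertex 4.5 4.4 3.5
   vertex 0.7 4.3 4.4
  endloop
 endfacet
 facet normal 0.562 -0.382 0.733
  outer loop
   vertex 1.8 1.0 3.8
   vertex 4.9 2.3 2.1
   vertex 4.5 4.4 3.5
  endloop
 endfacet
 facet normal 0.567 -0.449 0.691
  outer loop
   vertex 1.8 1.0 3.8
   vertex 4.2 0.8 1.7
   vertex 4.9 2.3 2.1
  endloop
 endfacet
 facet normal -0.146 0.839 -0.524
  outer loop
   vertex 0.7 3.3 2.8
   vertex 0.7 4.3 4.4
   vertex 4.5 4.4 3.5
  endloop
 endfacet
 facet normal -0.007 0.554 -0.833
  outer loop
   vertex 0.7 3.3 2.8
   vertex 4.5 4.4 3.5
   vertex 4.9 2.3 2.1
  endloop
 endfacet
 facet normal -0.088 0.295 -0.951
  outer loop
   vertex 0.7 3.3 2.8
   vertex 4.9 2.3 2.1
   vertex 4.2 0.8 1.7
  endloop
 endfacet
 facet normal -0.914 -0.344 0.215
  outer loop
   vertex 0.7 3.3 2.8
   vertex 1.8 1.0 3.8
   vertex 0.7 4.3 4.4
  endloop
 endfacet
 facet normal -0.579 -0.542 -0.610
  outer loop
   vertex 0.7 3.3 2.8
   vertex 4.2 0.8 1.7
   vertex 1.8 1.0 3.8
  endloop
 endfacet
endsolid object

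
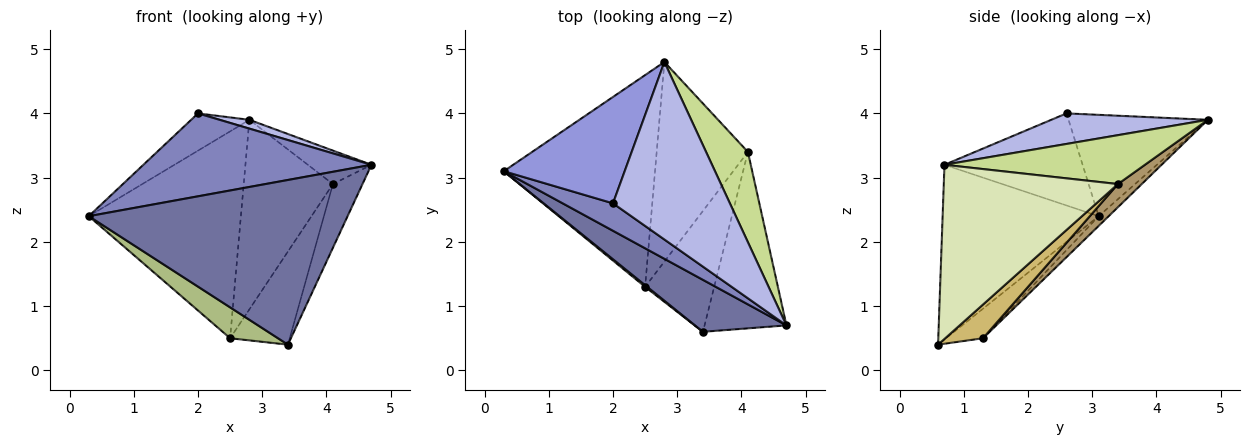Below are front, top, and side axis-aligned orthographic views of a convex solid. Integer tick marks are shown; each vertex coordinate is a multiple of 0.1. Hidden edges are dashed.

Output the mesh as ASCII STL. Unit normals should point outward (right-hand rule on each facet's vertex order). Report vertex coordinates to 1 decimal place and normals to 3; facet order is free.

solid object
 facet normal -0.498 -0.827 0.261
  outer loop
   vertex 3.4 0.6 0.4
   vertex 4.7 0.7 3.2
   vertex 0.3 3.1 2.4
  endloop
 endfacet
 facet normal -0.498 -0.823 0.272
  outer loop
   vertex 2.0 2.6 4.0
   vertex 0.3 3.1 2.4
   vertex 4.7 0.7 3.2
  endloop
 endfacet
 facet normal -0.620 0.259 0.740
  outer loop
   vertex 2.0 2.6 4.0
   vertex 2.8 4.8 3.9
   vertex 0.3 3.1 2.4
  endloop
 endfacet
 facet normal 0.253 -0.048 0.966
  outer loop
   vertex 2.0 2.6 4.0
   vertex 4.7 0.7 3.2
   vertex 2.8 4.8 3.9
  endloop
 endfacet
 facet normal -0.046 0.698 -0.715
  outer loop
   vertex 2.5 1.3 0.5
   vertex 0.3 3.1 2.4
   vertex 2.8 4.8 3.9
  endloop
 endfacet
 facet normal -0.610 -0.791 0.042
  outer loop
   vertex 2.5 1.3 0.5
   vertex 3.4 0.6 0.4
   vertex 0.3 3.1 2.4
  endloop
 endfacet
 facet normal 0.739 0.234 0.632
  outer loop
   vertex 4.1 3.4 2.9
   vertex 2.8 4.8 3.9
   vertex 4.7 0.7 3.2
  endloop
 endfacet
 facet normal 0.894 0.152 -0.421
  outer loop
   vertex 4.1 3.4 2.9
   vertex 4.7 0.7 3.2
   vertex 3.4 0.6 0.4
  endloop
 endfacet
 facet normal 0.181 0.677 -0.713
  outer loop
   vertex 4.1 3.4 2.9
   vertex 2.5 1.3 0.5
   vertex 2.8 4.8 3.9
  endloop
 endfacet
 facet normal 0.361 0.569 -0.739
  outer loop
   vertex 4.1 3.4 2.9
   vertex 3.4 0.6 0.4
   vertex 2.5 1.3 0.5
  endloop
 endfacet
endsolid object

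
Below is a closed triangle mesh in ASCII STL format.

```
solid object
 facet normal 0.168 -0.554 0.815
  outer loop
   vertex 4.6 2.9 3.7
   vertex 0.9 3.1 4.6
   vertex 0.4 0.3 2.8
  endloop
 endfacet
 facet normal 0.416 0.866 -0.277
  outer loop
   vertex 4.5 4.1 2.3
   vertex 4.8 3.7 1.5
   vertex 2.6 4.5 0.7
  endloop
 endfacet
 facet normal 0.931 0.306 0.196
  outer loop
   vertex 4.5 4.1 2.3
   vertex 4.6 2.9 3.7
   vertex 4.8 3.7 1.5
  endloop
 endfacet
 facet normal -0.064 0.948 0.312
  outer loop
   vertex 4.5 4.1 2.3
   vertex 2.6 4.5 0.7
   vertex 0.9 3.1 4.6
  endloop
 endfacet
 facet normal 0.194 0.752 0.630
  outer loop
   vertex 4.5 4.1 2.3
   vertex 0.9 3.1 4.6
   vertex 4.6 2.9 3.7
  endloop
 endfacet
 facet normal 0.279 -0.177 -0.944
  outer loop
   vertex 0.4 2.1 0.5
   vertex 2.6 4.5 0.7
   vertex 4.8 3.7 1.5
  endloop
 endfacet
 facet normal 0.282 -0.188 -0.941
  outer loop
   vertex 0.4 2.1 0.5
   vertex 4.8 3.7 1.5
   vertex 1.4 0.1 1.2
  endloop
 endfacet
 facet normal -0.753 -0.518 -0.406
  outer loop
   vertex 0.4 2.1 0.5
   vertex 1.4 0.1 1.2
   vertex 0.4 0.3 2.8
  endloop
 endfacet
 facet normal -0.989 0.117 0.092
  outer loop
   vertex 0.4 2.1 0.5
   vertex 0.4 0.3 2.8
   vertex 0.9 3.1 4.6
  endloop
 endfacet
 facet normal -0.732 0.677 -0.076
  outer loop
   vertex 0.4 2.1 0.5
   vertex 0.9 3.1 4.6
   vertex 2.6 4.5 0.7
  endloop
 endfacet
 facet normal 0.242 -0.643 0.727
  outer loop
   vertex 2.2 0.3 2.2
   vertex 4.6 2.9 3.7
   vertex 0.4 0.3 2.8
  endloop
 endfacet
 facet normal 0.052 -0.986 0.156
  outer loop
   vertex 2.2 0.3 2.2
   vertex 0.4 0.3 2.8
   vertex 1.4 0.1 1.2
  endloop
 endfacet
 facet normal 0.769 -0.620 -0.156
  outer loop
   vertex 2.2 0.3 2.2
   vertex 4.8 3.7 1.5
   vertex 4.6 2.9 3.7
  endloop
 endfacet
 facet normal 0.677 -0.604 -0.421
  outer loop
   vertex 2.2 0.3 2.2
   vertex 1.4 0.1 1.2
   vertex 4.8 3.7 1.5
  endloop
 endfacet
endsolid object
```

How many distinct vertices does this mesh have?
9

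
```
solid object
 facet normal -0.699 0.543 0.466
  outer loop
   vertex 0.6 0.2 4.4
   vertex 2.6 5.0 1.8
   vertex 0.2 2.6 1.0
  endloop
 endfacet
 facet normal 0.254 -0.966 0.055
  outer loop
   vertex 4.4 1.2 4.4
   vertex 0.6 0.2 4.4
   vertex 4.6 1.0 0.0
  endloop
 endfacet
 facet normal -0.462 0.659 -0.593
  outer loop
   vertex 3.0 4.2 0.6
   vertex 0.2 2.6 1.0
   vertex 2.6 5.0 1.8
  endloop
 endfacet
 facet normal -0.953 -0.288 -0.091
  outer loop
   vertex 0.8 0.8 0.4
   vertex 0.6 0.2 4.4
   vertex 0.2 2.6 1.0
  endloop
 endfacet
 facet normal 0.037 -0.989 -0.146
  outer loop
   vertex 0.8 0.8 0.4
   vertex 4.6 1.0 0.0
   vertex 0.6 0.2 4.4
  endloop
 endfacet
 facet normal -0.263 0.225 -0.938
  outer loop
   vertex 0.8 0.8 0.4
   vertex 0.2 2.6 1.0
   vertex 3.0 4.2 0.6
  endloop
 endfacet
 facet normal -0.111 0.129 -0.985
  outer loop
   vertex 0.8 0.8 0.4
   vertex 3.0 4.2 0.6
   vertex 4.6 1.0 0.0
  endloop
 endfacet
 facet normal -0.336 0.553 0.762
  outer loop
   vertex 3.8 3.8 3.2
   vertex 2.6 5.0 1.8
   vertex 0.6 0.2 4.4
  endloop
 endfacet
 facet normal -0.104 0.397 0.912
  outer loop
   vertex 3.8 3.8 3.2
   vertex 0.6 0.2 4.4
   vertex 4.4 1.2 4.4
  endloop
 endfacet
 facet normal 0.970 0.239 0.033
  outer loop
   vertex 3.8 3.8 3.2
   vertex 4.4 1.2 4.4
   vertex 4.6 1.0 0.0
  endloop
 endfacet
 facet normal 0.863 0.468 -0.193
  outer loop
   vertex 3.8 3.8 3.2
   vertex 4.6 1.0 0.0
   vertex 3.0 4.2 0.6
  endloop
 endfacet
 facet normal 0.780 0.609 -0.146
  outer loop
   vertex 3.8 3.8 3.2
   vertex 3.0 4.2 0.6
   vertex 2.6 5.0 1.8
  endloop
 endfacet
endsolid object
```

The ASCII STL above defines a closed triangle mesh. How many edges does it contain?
18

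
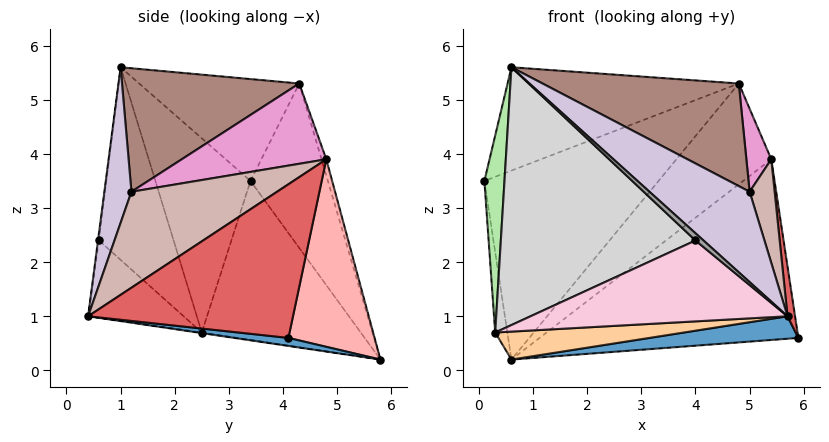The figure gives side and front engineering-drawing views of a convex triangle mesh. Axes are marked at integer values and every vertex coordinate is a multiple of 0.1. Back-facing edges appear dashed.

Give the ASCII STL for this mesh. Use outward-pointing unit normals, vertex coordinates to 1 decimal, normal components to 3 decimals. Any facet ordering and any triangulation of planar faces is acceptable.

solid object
 facet normal 0.040 -0.110 -0.993
  outer loop
   vertex 0.6 5.8 0.2
   vertex 5.9 4.1 0.6
   vertex 5.7 0.4 1.0
  endloop
 endfacet
 facet normal -0.348 0.783 0.516
  outer loop
   vertex 4.8 4.3 5.3
   vertex 0.6 5.8 0.2
   vertex 0.1 3.4 3.5
  endloop
 endfacet
 facet normal -0.993 0.076 -0.095
  outer loop
   vertex 0.3 2.5 0.7
   vertex 0.1 3.4 3.5
   vertex 0.6 5.8 0.2
  endloop
 endfacet
 facet normal -0.003 -0.150 -0.989
  outer loop
   vertex 0.3 2.5 0.7
   vertex 0.6 5.8 0.2
   vertex 5.7 0.4 1.0
  endloop
 endfacet
 facet normal -0.388 0.560 0.732
  outer loop
   vertex 0.6 1.0 5.6
   vertex 4.8 4.3 5.3
   vertex 0.1 3.4 3.5
  endloop
 endfacet
 facet normal -0.978 -0.207 -0.003
  outer loop
   vertex 0.6 1.0 5.6
   vertex 0.1 3.4 3.5
   vertex 0.3 2.5 0.7
  endloop
 endfacet
 facet normal 0.987 -0.036 0.157
  outer loop
   vertex 5.4 4.8 3.9
   vertex 5.7 0.4 1.0
   vertex 5.9 4.1 0.6
  endloop
 endfacet
 facet normal 0.312 0.938 -0.152
  outer loop
   vertex 5.4 4.8 3.9
   vertex 5.9 4.1 0.6
   vertex 0.6 5.8 0.2
  endloop
 endfacet
 facet normal -0.048 0.947 0.318
  outer loop
   vertex 5.4 4.8 3.9
   vertex 0.6 5.8 0.2
   vertex 4.8 4.3 5.3
  endloop
 endfacet
 facet normal 0.241 -0.892 0.383
  outer loop
   vertex 5.0 1.2 3.3
   vertex 0.6 1.0 5.6
   vertex 5.7 0.4 1.0
  endloop
 endfacet
 facet normal 0.425 -0.471 0.773
  outer loop
   vertex 5.0 1.2 3.3
   vertex 4.8 4.3 5.3
   vertex 0.6 1.0 5.6
  endloop
 endfacet
 facet normal 0.928 -0.159 0.338
  outer loop
   vertex 5.0 1.2 3.3
   vertex 5.7 0.4 1.0
   vertex 5.4 4.8 3.9
  endloop
 endfacet
 facet normal 0.927 -0.160 0.340
  outer loop
   vertex 5.0 1.2 3.3
   vertex 5.4 4.8 3.9
   vertex 4.8 4.3 5.3
  endloop
 endfacet
 facet normal -0.335 -0.900 -0.278
  outer loop
   vertex 4.0 0.6 2.4
   vertex 0.3 2.5 0.7
   vertex 5.7 0.4 1.0
  endloop
 endfacet
 facet normal -0.117 -0.993 0.000
  outer loop
   vertex 4.0 0.6 2.4
   vertex 5.7 0.4 1.0
   vertex 0.6 1.0 5.6
  endloop
 endfacet
 facet normal -0.346 -0.903 -0.255
  outer loop
   vertex 4.0 0.6 2.4
   vertex 0.6 1.0 5.6
   vertex 0.3 2.5 0.7
  endloop
 endfacet
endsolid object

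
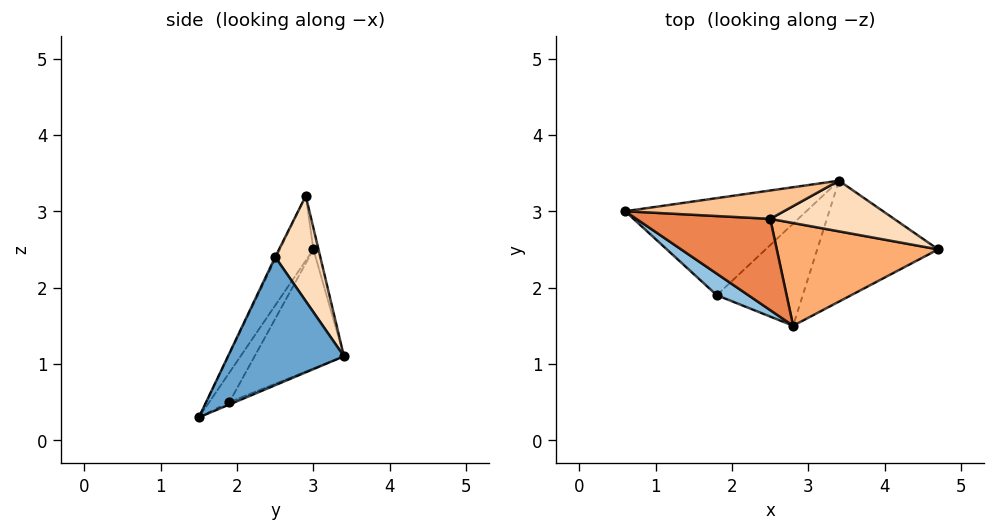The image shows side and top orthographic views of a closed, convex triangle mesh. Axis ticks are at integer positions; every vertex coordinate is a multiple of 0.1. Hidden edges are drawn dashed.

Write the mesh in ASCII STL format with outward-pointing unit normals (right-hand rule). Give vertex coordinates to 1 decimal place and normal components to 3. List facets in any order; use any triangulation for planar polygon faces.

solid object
 facet normal 0.726 0.059 -0.685
  outer loop
   vertex 3.4 3.4 1.1
   vertex 4.7 2.5 2.4
   vertex 2.8 1.5 0.3
  endloop
 endfacet
 facet normal -0.297 -0.901 0.317
  outer loop
   vertex 1.8 1.9 0.5
   vertex 2.8 1.5 0.3
   vertex 0.6 3.0 2.5
  endloop
 endfacet
 facet normal -0.404 0.677 -0.615
  outer loop
   vertex 1.8 1.9 0.5
   vertex 0.6 3.0 2.5
   vertex 3.4 3.4 1.1
  endloop
 endfacet
 facet normal -0.026 0.395 -0.918
  outer loop
   vertex 1.8 1.9 0.5
   vertex 3.4 3.4 1.1
   vertex 2.8 1.5 0.3
  endloop
 endfacet
 facet normal -0.198 -0.891 0.409
  outer loop
   vertex 2.5 2.9 3.2
   vertex 0.6 3.0 2.5
   vertex 2.8 1.5 0.3
  endloop
 endfacet
 facet normal -0.006 -0.901 0.434
  outer loop
   vertex 2.5 2.9 3.2
   vertex 2.8 1.5 0.3
   vertex 4.7 2.5 2.4
  endloop
 endfacet
 facet normal -0.030 0.975 0.220
  outer loop
   vertex 2.5 2.9 3.2
   vertex 3.4 3.4 1.1
   vertex 0.6 3.0 2.5
  endloop
 endfacet
 facet normal 0.285 0.898 0.336
  outer loop
   vertex 2.5 2.9 3.2
   vertex 4.7 2.5 2.4
   vertex 3.4 3.4 1.1
  endloop
 endfacet
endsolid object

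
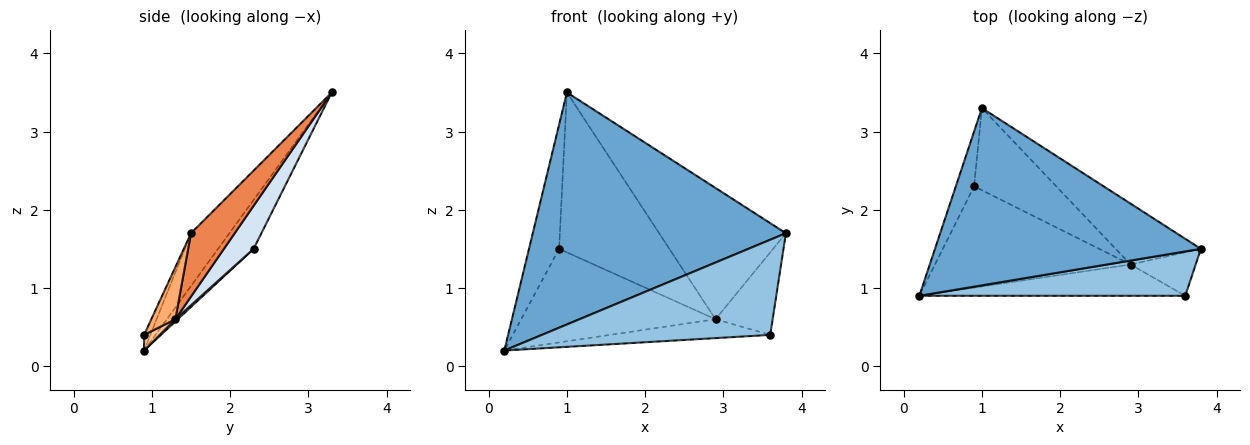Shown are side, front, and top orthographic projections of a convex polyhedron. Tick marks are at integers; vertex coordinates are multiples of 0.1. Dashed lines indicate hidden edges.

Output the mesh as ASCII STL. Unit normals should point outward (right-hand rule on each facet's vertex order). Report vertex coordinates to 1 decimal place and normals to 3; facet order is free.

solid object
 facet normal -0.120 -0.789 0.603
  outer loop
   vertex 1.0 3.3 3.5
   vertex 0.2 0.9 0.2
   vertex 3.8 1.5 1.7
  endloop
 endfacet
 facet normal -0.025 -0.906 0.422
  outer loop
   vertex 3.6 0.9 0.4
   vertex 3.8 1.5 1.7
   vertex 0.2 0.9 0.2
  endloop
 endfacet
 facet normal -0.734 0.621 -0.274
  outer loop
   vertex 0.9 2.3 1.5
   vertex 0.2 0.9 0.2
   vertex 1.0 3.3 3.5
  endloop
 endfacet
 facet normal 0.233 0.865 -0.444
  outer loop
   vertex 2.9 1.3 0.6
   vertex 0.9 2.3 1.5
   vertex 1.0 3.3 3.5
  endloop
 endfacet
 facet normal 0.298 0.866 -0.402
  outer loop
   vertex 2.9 1.3 0.6
   vertex 1.0 3.3 3.5
   vertex 3.8 1.5 1.7
  endloop
 endfacet
 facet normal 0.349 0.829 -0.436
  outer loop
   vertex 2.9 1.3 0.6
   vertex 3.8 1.5 1.7
   vertex 3.6 0.9 0.4
  endloop
 endfacet
 facet normal 0.050 0.516 -0.855
  outer loop
   vertex 2.9 1.3 0.6
   vertex 3.6 0.9 0.4
   vertex 0.2 0.9 0.2
  endloop
 endfacet
 facet normal 0.008 0.678 -0.735
  outer loop
   vertex 2.9 1.3 0.6
   vertex 0.2 0.9 0.2
   vertex 0.9 2.3 1.5
  endloop
 endfacet
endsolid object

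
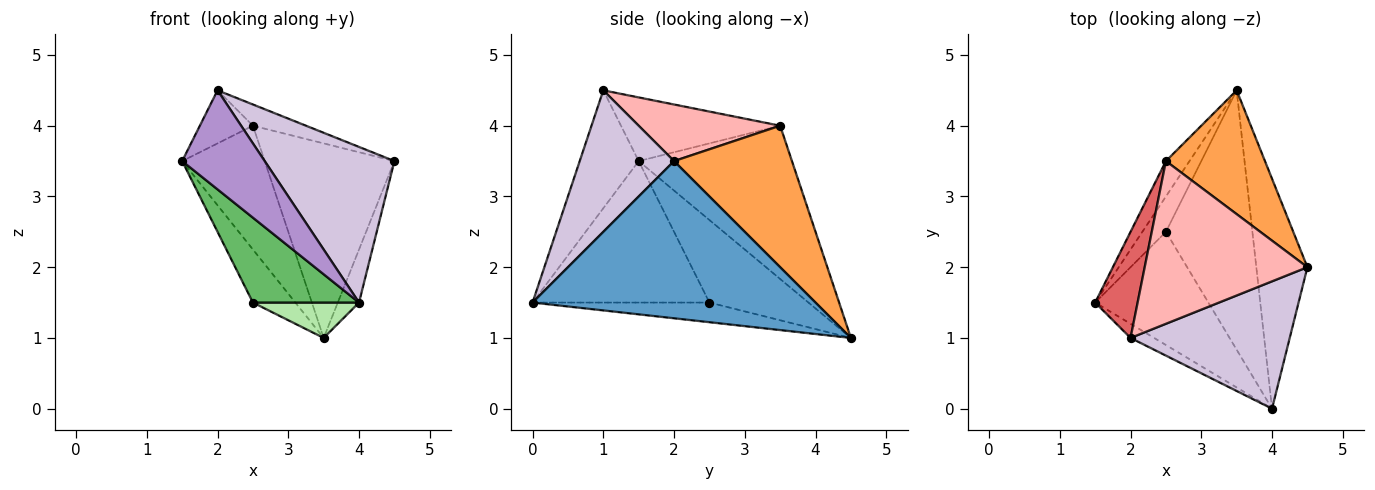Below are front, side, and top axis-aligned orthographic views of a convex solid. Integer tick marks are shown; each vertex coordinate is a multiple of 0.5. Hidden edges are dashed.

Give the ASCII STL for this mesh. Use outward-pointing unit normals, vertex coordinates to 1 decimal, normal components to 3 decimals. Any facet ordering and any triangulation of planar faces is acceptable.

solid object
 facet normal 0.949 0.071 -0.308
  outer loop
   vertex 4.0 0.0 1.5
   vertex 3.5 4.5 1.0
   vertex 4.5 2.0 3.5
  endloop
 endfacet
 facet normal -0.873 0.470 -0.134
  outer loop
   vertex 2.5 3.5 4.0
   vertex 3.5 4.5 1.0
   vertex 1.5 1.5 3.5
  endloop
 endfacet
 facet normal 0.609 0.669 0.426
  outer loop
   vertex 2.5 3.5 4.0
   vertex 4.5 2.0 3.5
   vertex 3.5 4.5 1.0
  endloop
 endfacet
 facet normal -0.889 0.381 -0.254
  outer loop
   vertex 2.5 2.5 1.5
   vertex 1.5 1.5 3.5
   vertex 3.5 4.5 1.0
  endloop
 endfacet
 facet normal -0.707 -0.424 -0.566
  outer loop
   vertex 2.5 2.5 1.5
   vertex 4.0 0.0 1.5
   vertex 1.5 1.5 3.5
  endloop
 endfacet
 facet normal -0.220 -0.132 -0.967
  outer loop
   vertex 2.5 2.5 1.5
   vertex 3.5 4.5 1.0
   vertex 4.0 0.0 1.5
  endloop
 endfacet
 facet normal -0.802 0.267 0.535
  outer loop
   vertex 2.0 1.0 4.5
   vertex 2.5 3.5 4.0
   vertex 1.5 1.5 3.5
  endloop
 endfacet
 facet normal 0.326 0.122 0.937
  outer loop
   vertex 2.0 1.0 4.5
   vertex 4.5 2.0 3.5
   vertex 2.5 3.5 4.0
  endloop
 endfacet
 facet normal -0.577 -0.808 -0.115
  outer loop
   vertex 2.0 1.0 4.5
   vertex 1.5 1.5 3.5
   vertex 4.0 0.0 1.5
  endloop
 endfacet
 facet normal 0.491 -0.674 0.552
  outer loop
   vertex 2.0 1.0 4.5
   vertex 4.0 0.0 1.5
   vertex 4.5 2.0 3.5
  endloop
 endfacet
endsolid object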